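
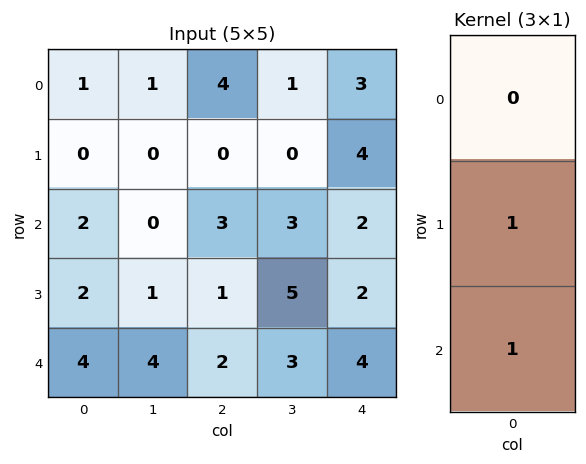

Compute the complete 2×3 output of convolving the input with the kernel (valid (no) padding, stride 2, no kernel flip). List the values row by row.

Output[0,0]: The receptive field on the input at this output position is [1 / 0 / 2]. Elementwise product with the kernel and sum: 0·1 + 2·1.

2 3 6
6 3 6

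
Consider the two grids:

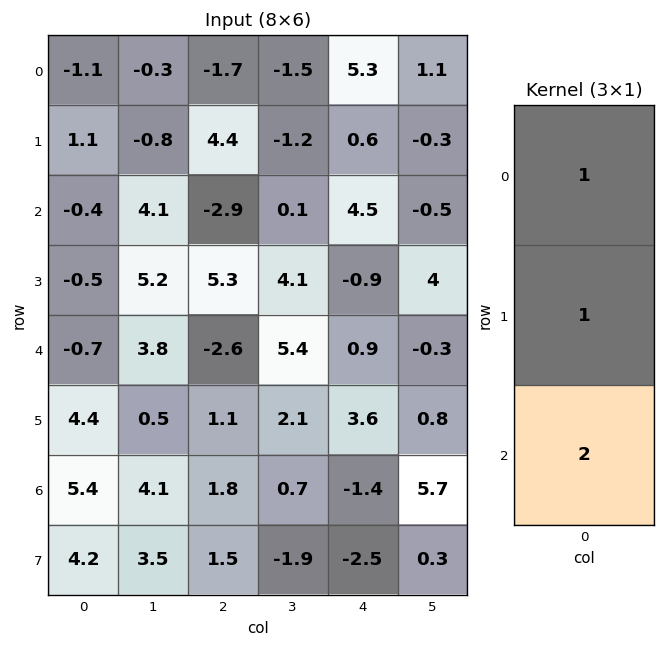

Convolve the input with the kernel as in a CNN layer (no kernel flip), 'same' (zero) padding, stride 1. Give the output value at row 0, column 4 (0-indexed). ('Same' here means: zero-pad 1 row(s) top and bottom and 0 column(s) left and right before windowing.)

6.5

The receptive field on the zero-padded input at this output position is [0 / 5.3 / 0.6]. Elementwise product with the kernel and sum: 0·1 + 5.3·1 + 0.6·2.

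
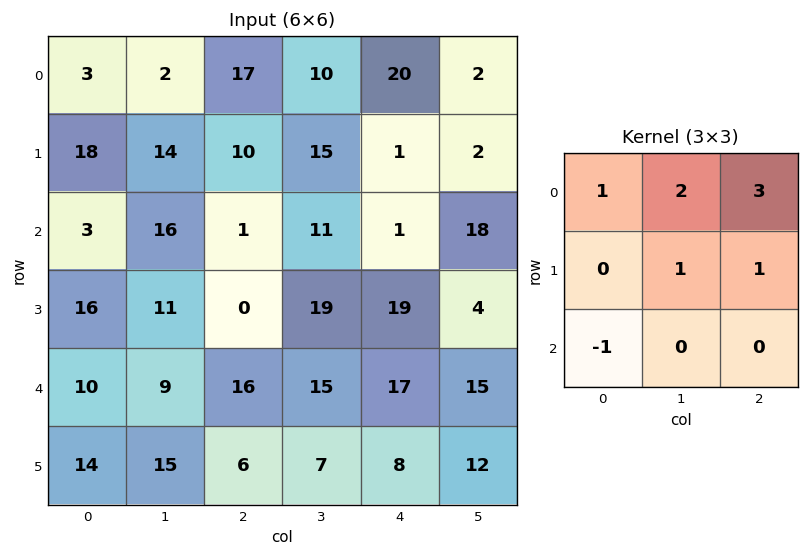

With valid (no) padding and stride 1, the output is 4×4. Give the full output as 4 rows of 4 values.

79 75 112 48
77 80 55 23
39 61 48 75
49 84 121 94

Output[0,0]: The receptive field on the input at this output position is [3 2 17 / 18 14 10 / 3 16 1]. Elementwise product with the kernel and sum: 3·1 + 2·2 + 17·3 + 14·1 + 10·1 + 3·-1.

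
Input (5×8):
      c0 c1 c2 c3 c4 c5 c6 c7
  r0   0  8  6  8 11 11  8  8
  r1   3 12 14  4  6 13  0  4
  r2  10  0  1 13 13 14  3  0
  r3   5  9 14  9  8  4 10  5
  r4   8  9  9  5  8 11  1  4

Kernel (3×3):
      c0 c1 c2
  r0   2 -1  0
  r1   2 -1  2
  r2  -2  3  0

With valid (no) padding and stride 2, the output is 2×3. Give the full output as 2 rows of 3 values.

Output[0,0]: The receptive field on the input at this output position is [0 8 6 / 3 12 14 / 10 0 1]. Elementwise product with the kernel and sum: 0·2 + 8·-1 + 3·2 + 12·-1 + 14·2 + 10·-2 + 0·3.

-6 77 26
60 21 61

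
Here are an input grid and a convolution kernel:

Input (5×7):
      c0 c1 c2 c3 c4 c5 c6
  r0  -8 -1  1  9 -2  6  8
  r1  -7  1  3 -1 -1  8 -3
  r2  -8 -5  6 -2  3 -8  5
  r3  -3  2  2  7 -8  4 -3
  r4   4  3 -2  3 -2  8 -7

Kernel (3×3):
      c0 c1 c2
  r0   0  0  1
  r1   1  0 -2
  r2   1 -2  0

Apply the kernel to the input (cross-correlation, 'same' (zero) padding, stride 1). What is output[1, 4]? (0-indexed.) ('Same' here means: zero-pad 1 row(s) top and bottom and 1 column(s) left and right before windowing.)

-19

The receptive field on the zero-padded input at this output position is [9 -2 6 / -1 -1 8 / -2 3 -8]. Elementwise product with the kernel and sum: 6·1 + -1·1 + 8·-2 + -2·1 + 3·-2.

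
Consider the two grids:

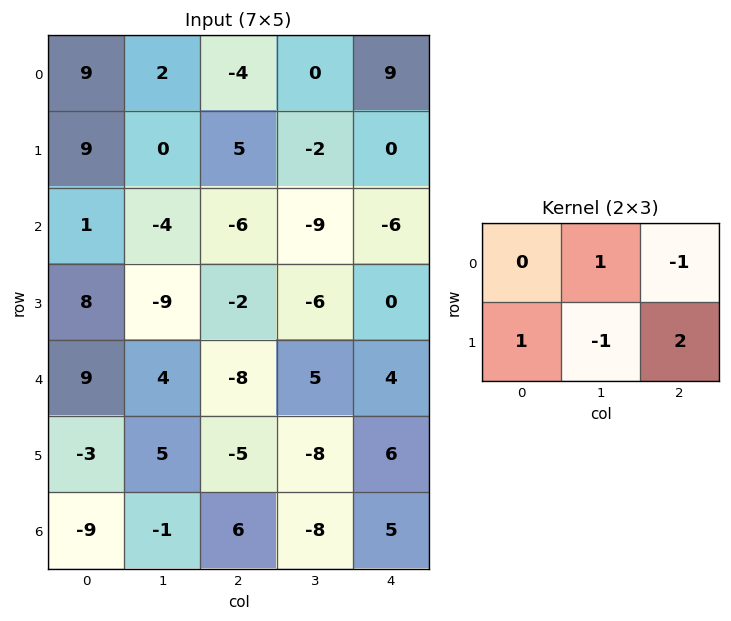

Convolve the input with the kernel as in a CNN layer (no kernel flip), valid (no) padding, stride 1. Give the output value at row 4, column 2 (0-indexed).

16

The receptive field on the input at this output position is [-8 5 4 / -5 -8 6]. Elementwise product with the kernel and sum: 5·1 + 4·-1 + -5·1 + -8·-1 + 6·2.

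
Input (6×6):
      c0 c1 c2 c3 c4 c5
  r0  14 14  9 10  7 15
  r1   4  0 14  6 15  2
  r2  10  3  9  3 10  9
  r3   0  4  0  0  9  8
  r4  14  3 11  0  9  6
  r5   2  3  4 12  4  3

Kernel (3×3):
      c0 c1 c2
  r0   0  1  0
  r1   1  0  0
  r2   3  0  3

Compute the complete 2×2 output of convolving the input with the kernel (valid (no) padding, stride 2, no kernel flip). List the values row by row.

Output[0,0]: The receptive field on the input at this output position is [14 14 9 / 4 0 14 / 10 3 9]. Elementwise product with the kernel and sum: 14·1 + 4·1 + 10·3 + 9·3.
Output[0,1]: The receptive field on the input at this output position is [9 10 7 / 14 6 15 / 9 3 10]. Elementwise product with the kernel and sum: 10·1 + 14·1 + 9·3 + 10·3.

75 81
78 63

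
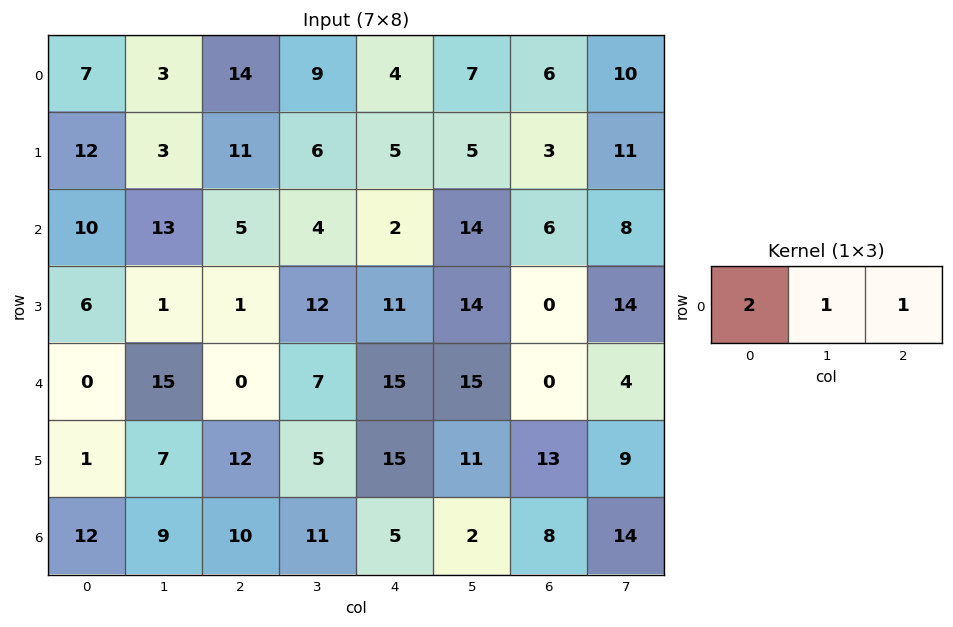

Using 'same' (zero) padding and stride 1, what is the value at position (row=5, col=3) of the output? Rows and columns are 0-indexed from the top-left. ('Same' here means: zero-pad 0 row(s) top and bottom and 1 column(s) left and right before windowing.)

The receptive field on the zero-padded input at this output position is [12 5 15]. Elementwise product with the kernel and sum: 12·2 + 5·1 + 15·1.

44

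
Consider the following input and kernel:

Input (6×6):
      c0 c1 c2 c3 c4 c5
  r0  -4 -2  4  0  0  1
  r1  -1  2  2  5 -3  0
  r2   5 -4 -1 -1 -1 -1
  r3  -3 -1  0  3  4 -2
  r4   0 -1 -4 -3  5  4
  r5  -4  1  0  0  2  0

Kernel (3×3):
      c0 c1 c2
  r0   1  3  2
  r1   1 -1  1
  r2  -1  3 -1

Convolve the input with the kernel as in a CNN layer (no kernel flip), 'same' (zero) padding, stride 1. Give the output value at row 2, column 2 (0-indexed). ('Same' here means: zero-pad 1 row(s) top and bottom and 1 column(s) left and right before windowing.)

12

The receptive field on the zero-padded input at this output position is [2 2 5 / -4 -1 -1 / -1 0 3]. Elementwise product with the kernel and sum: 2·1 + 2·3 + 5·2 + -4·1 + -1·-1 + -1·1 + -1·-1 + 0·3 + 3·-1.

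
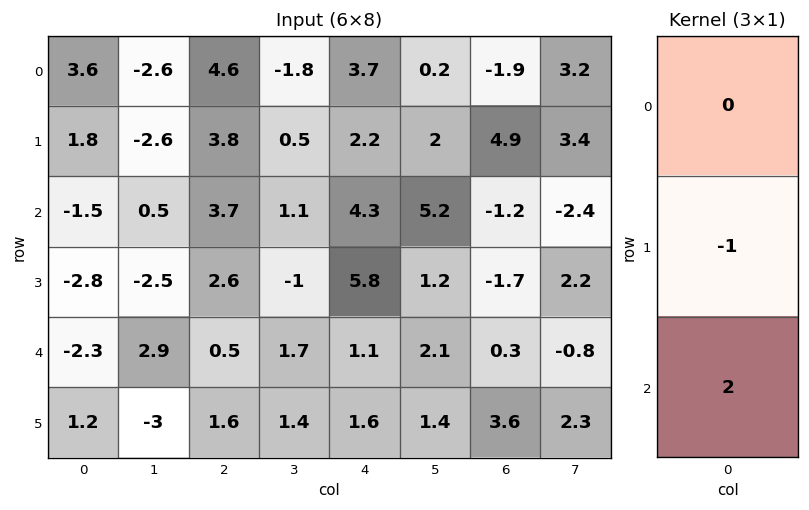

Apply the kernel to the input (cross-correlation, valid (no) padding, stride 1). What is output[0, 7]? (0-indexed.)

-8.2

The receptive field on the input at this output position is [3.2 / 3.4 / -2.4]. Elementwise product with the kernel and sum: 3.4·-1 + -2.4·2.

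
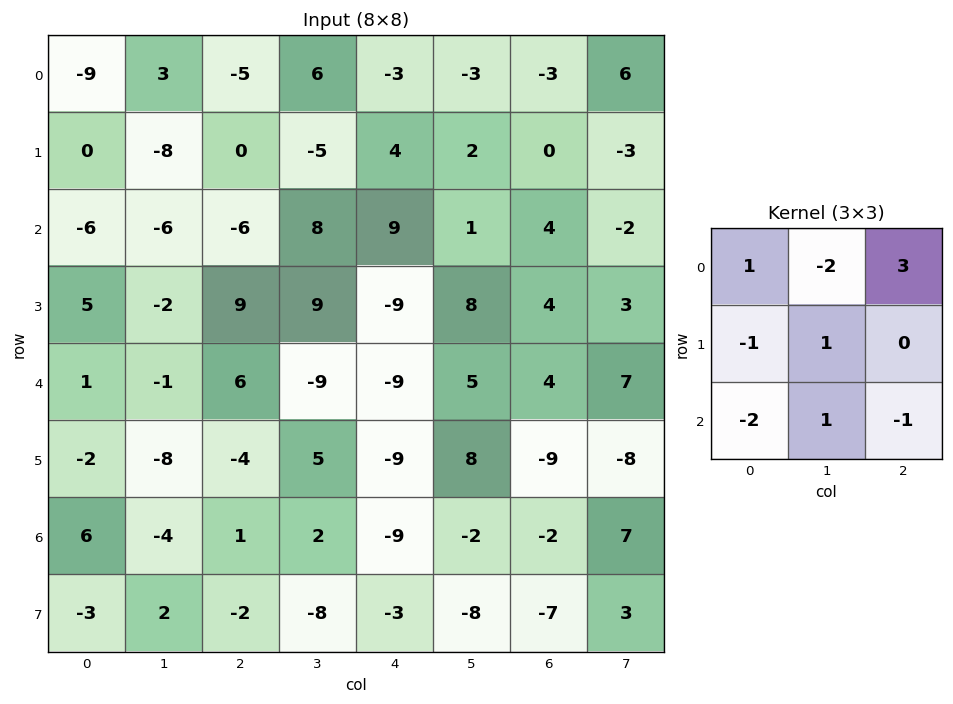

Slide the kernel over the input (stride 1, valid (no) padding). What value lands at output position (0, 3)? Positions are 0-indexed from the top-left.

The receptive field on the input at this output position is [6 -3 -3 / -5 4 2 / 8 9 1]. Elementwise product with the kernel and sum: 6·1 + -3·-2 + -3·3 + -5·-1 + 4·1 + 8·-2 + 9·1 + 1·-1.

4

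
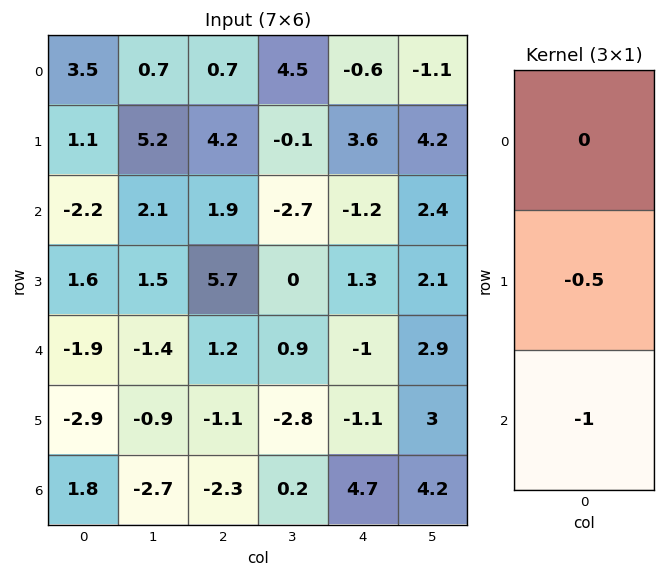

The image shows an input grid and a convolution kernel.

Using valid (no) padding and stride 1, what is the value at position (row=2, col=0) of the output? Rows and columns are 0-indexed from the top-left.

1.1

The receptive field on the input at this output position is [-2.2 / 1.6 / -1.9]. Elementwise product with the kernel and sum: 1.6·-0.5 + -1.9·-1.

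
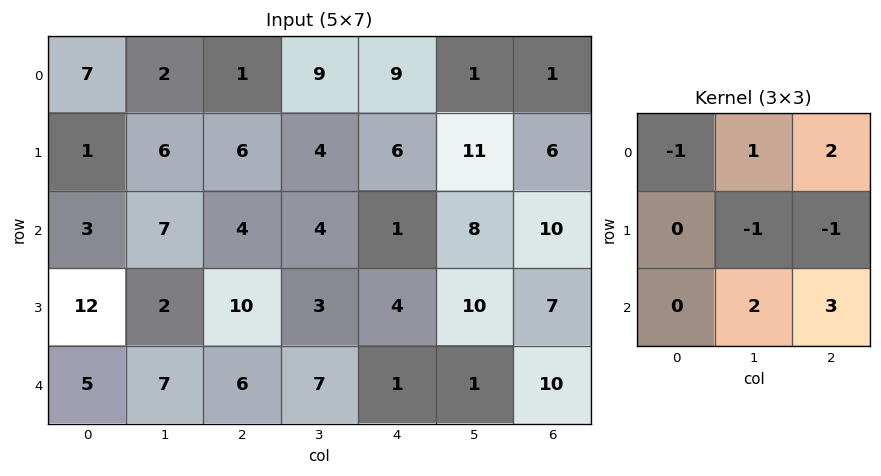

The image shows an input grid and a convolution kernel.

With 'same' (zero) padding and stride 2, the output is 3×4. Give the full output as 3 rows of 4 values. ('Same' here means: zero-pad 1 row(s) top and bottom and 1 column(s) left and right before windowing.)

11 14 35 11
33 29 53 -1
4 1 19 -13

Output[0,0]: The receptive field on the zero-padded input at this output position is [0 0 0 / 0 7 2 / 0 1 6]. Elementwise product with the kernel and sum: 0·-1 + 0·1 + 0·2 + 7·-1 + 2·-1 + 1·2 + 6·3.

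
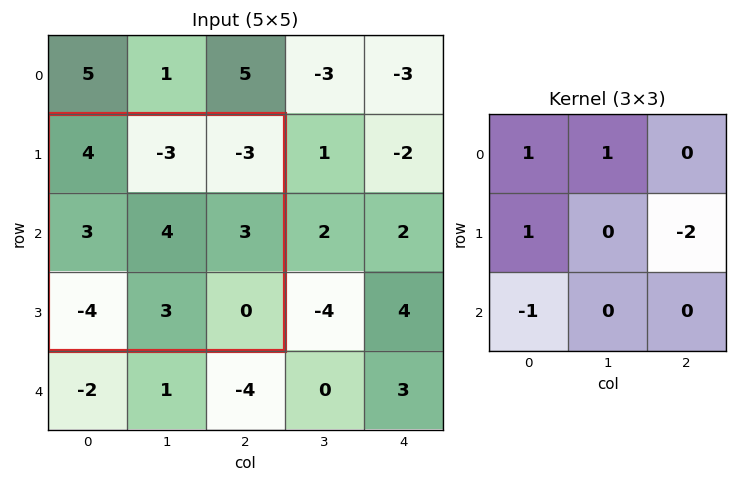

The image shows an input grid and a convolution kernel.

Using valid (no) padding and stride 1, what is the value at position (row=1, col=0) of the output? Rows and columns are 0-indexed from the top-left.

The receptive field on the input at this output position is [4 -3 -3 / 3 4 3 / -4 3 0]. Elementwise product with the kernel and sum: 4·1 + -3·1 + 3·1 + 3·-2 + -4·-1.

2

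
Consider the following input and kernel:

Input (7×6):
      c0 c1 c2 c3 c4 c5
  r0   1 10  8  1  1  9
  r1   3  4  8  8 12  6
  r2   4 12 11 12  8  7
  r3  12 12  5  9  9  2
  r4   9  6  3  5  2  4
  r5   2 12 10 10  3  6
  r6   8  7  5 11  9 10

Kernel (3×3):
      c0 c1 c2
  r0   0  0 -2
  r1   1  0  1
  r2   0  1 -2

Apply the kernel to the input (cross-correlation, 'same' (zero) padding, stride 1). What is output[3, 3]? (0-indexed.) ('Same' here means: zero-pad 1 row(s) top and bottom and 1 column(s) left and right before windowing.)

-1

The receptive field on the zero-padded input at this output position is [11 12 8 / 5 9 9 / 3 5 2]. Elementwise product with the kernel and sum: 8·-2 + 5·1 + 9·1 + 5·1 + 2·-2.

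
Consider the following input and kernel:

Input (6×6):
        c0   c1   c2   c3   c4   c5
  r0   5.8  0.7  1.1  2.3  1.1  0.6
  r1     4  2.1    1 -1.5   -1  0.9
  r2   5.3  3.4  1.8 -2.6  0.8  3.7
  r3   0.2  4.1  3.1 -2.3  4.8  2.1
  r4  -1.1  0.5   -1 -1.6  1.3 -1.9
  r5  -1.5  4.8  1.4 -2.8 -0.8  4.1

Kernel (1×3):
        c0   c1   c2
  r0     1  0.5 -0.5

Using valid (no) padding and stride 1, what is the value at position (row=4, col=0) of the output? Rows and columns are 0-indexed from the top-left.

-0.35

The receptive field on the input at this output position is [-1.1 0.5 -1]. Elementwise product with the kernel and sum: -1.1·1 + 0.5·0.5 + -1·-0.5.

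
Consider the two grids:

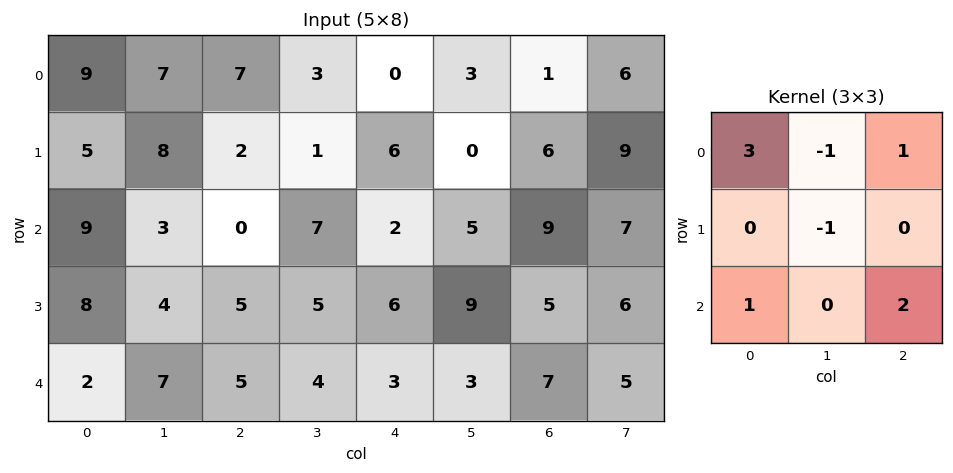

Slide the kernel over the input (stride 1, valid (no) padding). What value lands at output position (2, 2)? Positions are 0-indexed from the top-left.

1

The receptive field on the input at this output position is [0 7 2 / 5 5 6 / 5 4 3]. Elementwise product with the kernel and sum: 0·3 + 7·-1 + 2·1 + 5·-1 + 5·1 + 3·2.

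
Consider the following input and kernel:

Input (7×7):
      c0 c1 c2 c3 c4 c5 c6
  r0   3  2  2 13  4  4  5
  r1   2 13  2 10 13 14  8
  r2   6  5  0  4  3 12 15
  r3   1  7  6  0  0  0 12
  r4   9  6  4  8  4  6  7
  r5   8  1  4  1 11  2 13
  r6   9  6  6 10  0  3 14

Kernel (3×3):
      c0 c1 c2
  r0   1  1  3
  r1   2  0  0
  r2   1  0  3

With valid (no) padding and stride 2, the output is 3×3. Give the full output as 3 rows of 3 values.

Output[0,0]: The receptive field on the input at this output position is [3 2 2 / 2 13 2 / 6 5 0]. Elementwise product with the kernel and sum: 3·1 + 2·1 + 2·3 + 2·2 + 6·1 + 0·3.

21 40 97
34 41 85
70 38 95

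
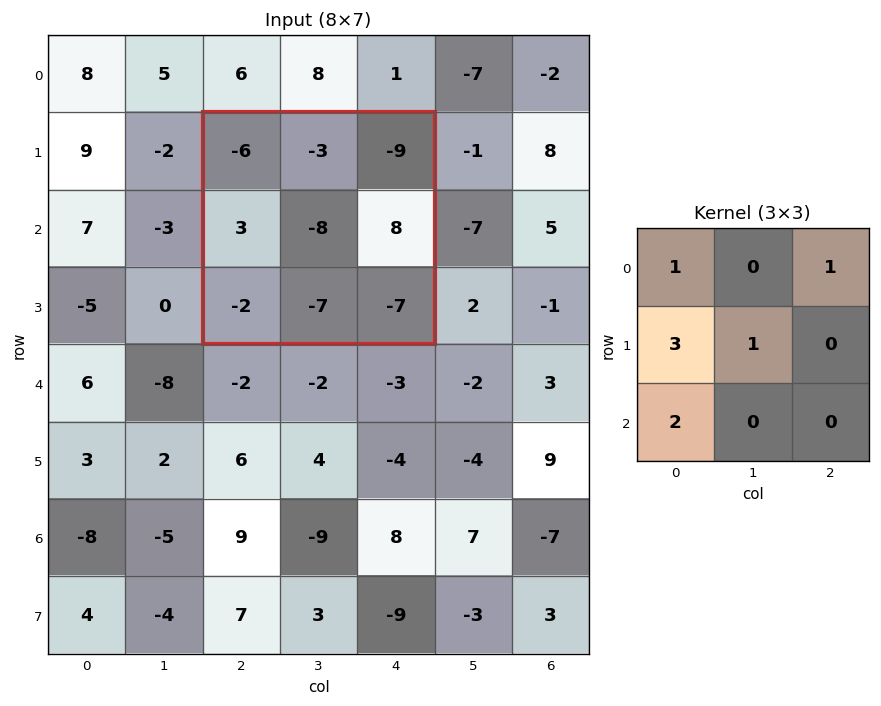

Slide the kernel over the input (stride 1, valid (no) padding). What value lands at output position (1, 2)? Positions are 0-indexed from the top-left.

The receptive field on the input at this output position is [-6 -3 -9 / 3 -8 8 / -2 -7 -7]. Elementwise product with the kernel and sum: -6·1 + -9·1 + 3·3 + -8·1 + -2·2.

-18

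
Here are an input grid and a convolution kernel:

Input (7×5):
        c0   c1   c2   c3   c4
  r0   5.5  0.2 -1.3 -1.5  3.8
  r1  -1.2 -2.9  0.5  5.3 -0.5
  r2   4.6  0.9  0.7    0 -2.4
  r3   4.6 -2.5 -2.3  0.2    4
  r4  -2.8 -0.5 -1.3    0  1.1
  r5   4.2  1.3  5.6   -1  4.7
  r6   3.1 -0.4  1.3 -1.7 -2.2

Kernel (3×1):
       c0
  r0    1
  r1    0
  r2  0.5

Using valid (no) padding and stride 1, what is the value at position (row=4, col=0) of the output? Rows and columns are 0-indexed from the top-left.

-1.25

The receptive field on the input at this output position is [-2.8 / 4.2 / 3.1]. Elementwise product with the kernel and sum: -2.8·1 + 3.1·0.5.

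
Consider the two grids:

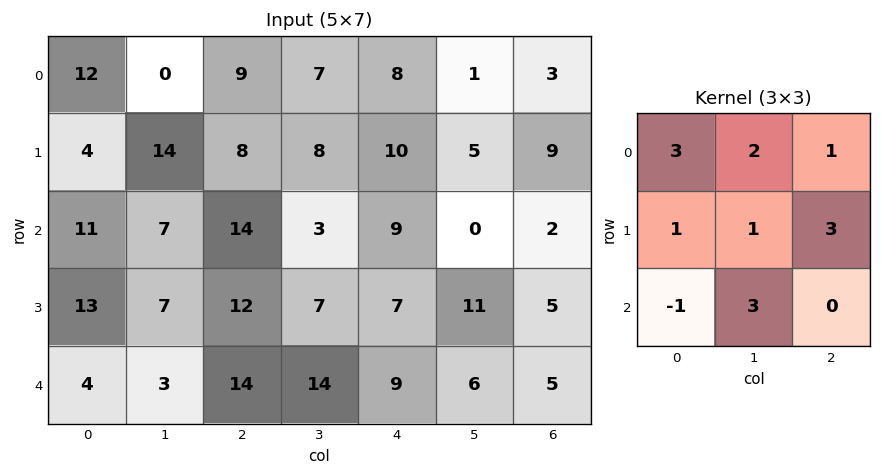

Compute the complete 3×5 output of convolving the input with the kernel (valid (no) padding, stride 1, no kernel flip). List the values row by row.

Output[0,0]: The receptive field on the input at this output position is [12 0 9 / 4 14 8 / 11 7 14]. Elementwise product with the kernel and sum: 12·3 + 0·2 + 9·1 + 4·1 + 14·1 + 8·3 + 11·-1 + 7·3.

97 106 90 95 62
116 125 103 75 90
122 131 125 87 71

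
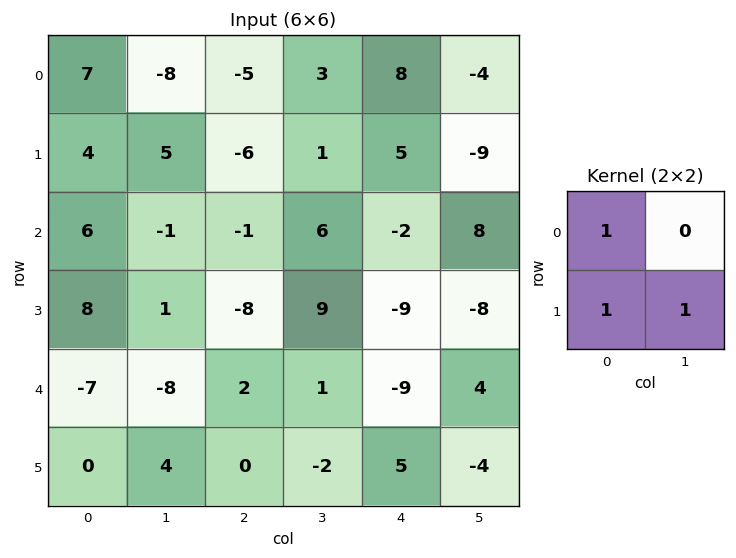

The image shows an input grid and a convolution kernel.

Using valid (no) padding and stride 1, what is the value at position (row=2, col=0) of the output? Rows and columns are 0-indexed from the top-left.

15

The receptive field on the input at this output position is [6 -1 / 8 1]. Elementwise product with the kernel and sum: 6·1 + 8·1 + 1·1.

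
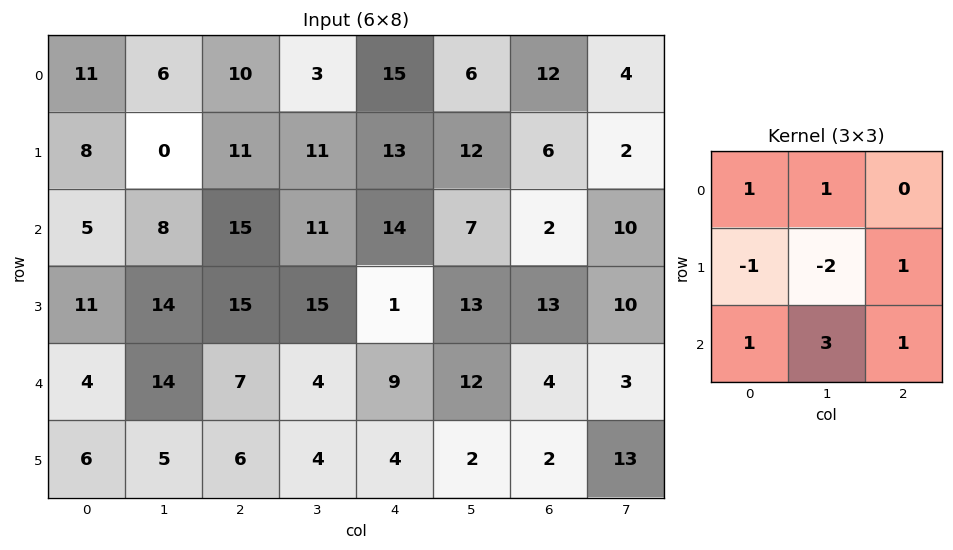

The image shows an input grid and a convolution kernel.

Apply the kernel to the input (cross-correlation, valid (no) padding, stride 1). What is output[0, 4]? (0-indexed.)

The receptive field on the input at this output position is [15 6 12 / 13 12 6 / 14 7 2]. Elementwise product with the kernel and sum: 15·1 + 6·1 + 13·-1 + 12·-2 + 6·1 + 14·1 + 7·3 + 2·1.

27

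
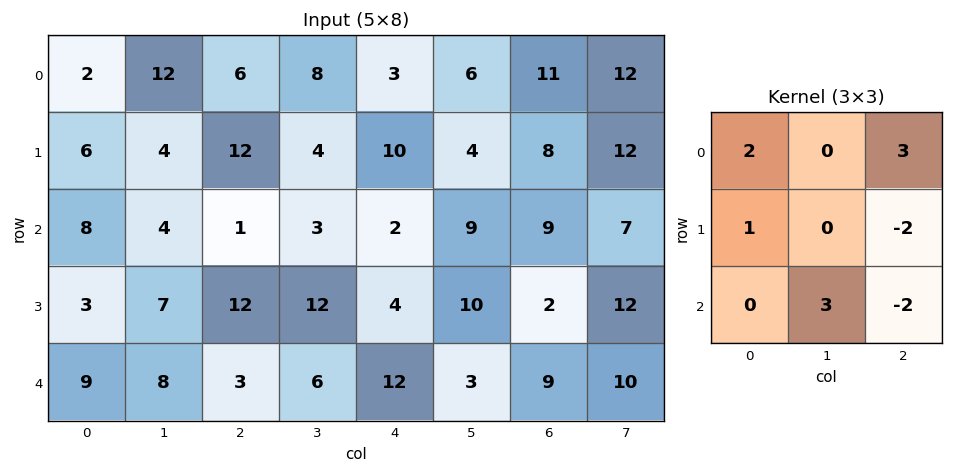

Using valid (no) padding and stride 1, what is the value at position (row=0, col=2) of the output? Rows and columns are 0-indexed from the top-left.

18

The receptive field on the input at this output position is [6 8 3 / 12 4 10 / 1 3 2]. Elementwise product with the kernel and sum: 6·2 + 3·3 + 12·1 + 10·-2 + 3·3 + 2·-2.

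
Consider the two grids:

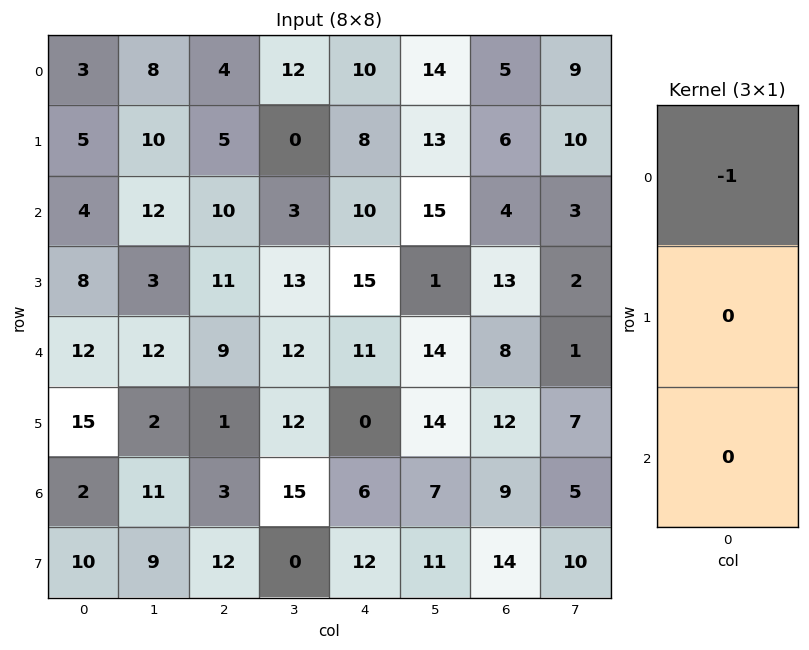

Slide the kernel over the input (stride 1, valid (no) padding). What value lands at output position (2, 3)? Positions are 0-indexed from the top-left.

The receptive field on the input at this output position is [3 / 13 / 12]. Elementwise product with the kernel and sum: 3·-1.

-3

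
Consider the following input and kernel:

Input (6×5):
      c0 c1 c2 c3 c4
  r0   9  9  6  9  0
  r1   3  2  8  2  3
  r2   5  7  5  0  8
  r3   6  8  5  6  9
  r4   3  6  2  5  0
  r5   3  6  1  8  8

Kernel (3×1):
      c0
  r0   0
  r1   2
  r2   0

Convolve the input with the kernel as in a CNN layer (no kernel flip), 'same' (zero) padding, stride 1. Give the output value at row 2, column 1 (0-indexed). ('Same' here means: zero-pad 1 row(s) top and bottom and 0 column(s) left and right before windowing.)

14

The receptive field on the zero-padded input at this output position is [2 / 7 / 8]. Elementwise product with the kernel and sum: 7·2.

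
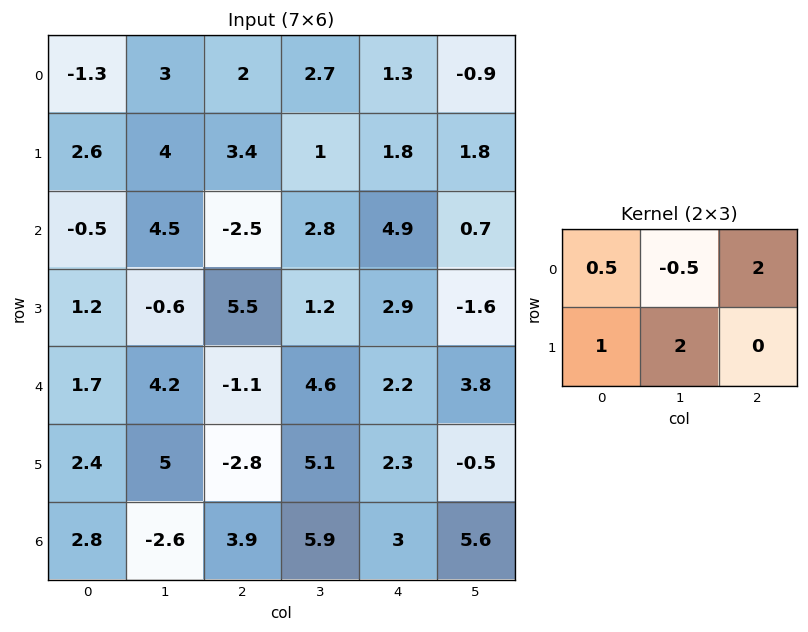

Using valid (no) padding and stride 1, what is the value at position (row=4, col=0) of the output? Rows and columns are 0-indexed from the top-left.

8.95

The receptive field on the input at this output position is [1.7 4.2 -1.1 / 2.4 5 -2.8]. Elementwise product with the kernel and sum: 1.7·0.5 + 4.2·-0.5 + -1.1·2 + 2.4·1 + 5·2.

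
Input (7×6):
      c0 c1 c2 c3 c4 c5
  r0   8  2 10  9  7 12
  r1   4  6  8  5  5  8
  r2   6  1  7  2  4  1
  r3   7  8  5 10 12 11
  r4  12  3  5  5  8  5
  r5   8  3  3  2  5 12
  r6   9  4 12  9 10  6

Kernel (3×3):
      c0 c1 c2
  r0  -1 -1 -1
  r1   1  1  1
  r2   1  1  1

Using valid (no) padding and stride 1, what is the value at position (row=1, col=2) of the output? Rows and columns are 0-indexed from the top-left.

22

The receptive field on the input at this output position is [8 5 5 / 7 2 4 / 5 10 12]. Elementwise product with the kernel and sum: 8·-1 + 5·-1 + 5·-1 + 7·1 + 2·1 + 4·1 + 5·1 + 10·1 + 12·1.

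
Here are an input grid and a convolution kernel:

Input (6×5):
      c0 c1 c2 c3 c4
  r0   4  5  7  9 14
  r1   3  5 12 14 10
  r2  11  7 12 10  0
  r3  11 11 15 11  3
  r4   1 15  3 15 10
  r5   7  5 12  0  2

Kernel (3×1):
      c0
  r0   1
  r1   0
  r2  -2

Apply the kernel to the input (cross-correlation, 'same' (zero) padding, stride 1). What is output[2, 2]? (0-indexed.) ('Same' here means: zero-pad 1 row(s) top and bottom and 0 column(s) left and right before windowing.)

The receptive field on the zero-padded input at this output position is [12 / 12 / 15]. Elementwise product with the kernel and sum: 12·1 + 15·-2.

-18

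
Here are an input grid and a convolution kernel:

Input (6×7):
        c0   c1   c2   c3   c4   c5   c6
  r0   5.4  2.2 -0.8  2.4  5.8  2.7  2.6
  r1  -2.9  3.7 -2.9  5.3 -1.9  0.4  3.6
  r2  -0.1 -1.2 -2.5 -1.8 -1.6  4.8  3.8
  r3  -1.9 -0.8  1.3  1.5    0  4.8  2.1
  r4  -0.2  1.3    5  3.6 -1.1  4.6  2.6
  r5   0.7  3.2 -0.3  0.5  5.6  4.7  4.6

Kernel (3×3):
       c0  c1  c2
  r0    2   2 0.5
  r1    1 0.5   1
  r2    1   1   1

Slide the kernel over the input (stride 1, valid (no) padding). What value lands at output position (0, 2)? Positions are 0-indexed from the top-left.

The receptive field on the input at this output position is [-0.8 2.4 5.8 / -2.9 5.3 -1.9 / -2.5 -1.8 -1.6]. Elementwise product with the kernel and sum: -0.8·2 + 2.4·2 + 5.8·0.5 + -2.9·1 + 5.3·0.5 + -1.9·1 + -2.5·1 + -1.8·1 + -1.6·1.

-1.95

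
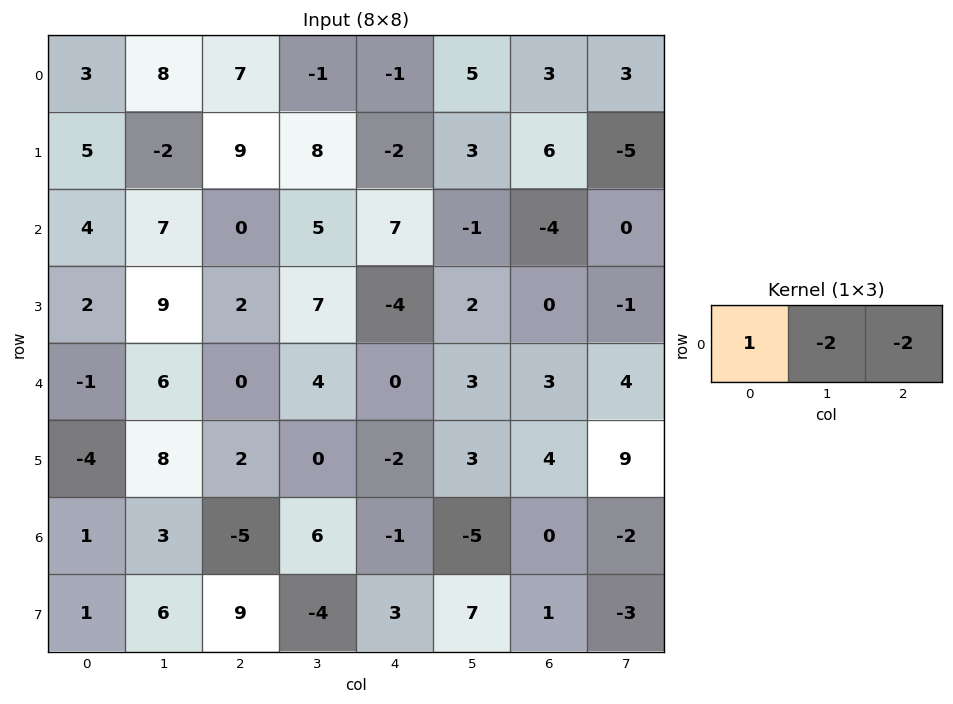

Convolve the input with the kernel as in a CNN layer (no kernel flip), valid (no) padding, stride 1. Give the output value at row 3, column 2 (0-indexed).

The receptive field on the input at this output position is [2 7 -4]. Elementwise product with the kernel and sum: 2·1 + 7·-2 + -4·-2.

-4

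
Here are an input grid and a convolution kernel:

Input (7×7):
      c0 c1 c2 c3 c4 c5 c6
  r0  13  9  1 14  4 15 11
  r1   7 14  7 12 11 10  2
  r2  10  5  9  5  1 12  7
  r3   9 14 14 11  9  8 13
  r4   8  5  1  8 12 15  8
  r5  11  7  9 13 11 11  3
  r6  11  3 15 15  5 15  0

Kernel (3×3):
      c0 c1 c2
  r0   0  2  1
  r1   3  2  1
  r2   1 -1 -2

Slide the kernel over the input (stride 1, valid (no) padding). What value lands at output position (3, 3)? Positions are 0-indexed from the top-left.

The receptive field on the input at this output position is [11 9 8 / 8 12 15 / 13 11 11]. Elementwise product with the kernel and sum: 9·2 + 8·1 + 8·3 + 12·2 + 15·1 + 13·1 + 11·-1 + 11·-2.

69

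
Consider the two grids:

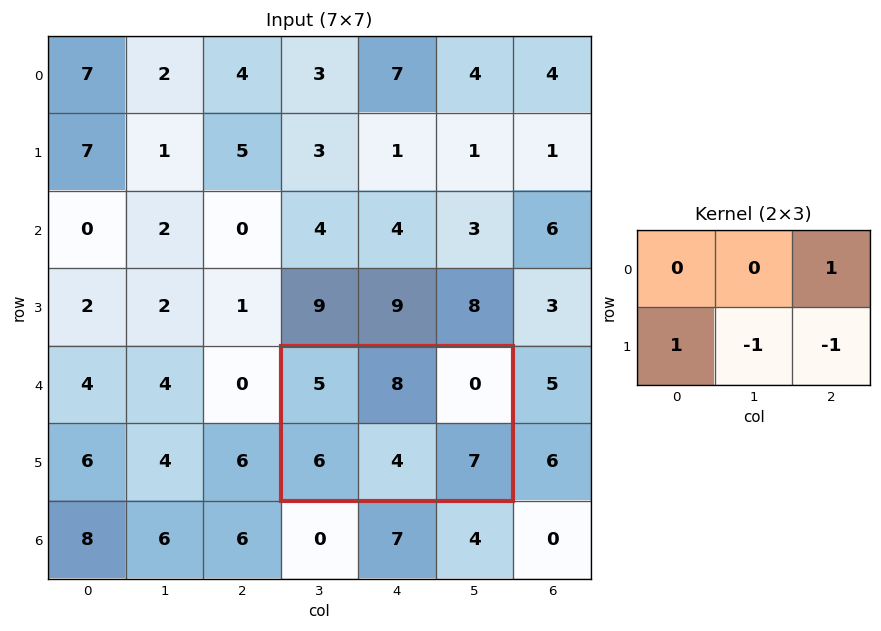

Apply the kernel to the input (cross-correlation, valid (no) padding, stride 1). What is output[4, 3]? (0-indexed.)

-5

The receptive field on the input at this output position is [5 8 0 / 6 4 7]. Elementwise product with the kernel and sum: 0·1 + 6·1 + 4·-1 + 7·-1.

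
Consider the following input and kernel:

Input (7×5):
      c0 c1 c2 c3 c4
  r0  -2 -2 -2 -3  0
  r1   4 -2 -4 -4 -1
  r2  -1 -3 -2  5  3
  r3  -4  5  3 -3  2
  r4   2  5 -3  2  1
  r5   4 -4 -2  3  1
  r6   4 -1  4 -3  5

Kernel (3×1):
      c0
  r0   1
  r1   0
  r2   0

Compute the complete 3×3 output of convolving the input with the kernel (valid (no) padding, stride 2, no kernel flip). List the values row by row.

-2 -2 0
-1 -2 3
2 -3 1

Output[0,0]: The receptive field on the input at this output position is [-2 / 4 / -1]. Elementwise product with the kernel and sum: -2·1.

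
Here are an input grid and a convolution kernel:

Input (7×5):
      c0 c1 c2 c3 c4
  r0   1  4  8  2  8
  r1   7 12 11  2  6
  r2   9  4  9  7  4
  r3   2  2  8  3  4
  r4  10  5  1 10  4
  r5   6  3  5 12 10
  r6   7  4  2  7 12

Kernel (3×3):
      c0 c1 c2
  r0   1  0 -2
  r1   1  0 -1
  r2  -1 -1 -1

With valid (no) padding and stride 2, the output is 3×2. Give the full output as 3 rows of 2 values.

-41 -23
-31 -10
-4 -33

Output[0,0]: The receptive field on the input at this output position is [1 4 8 / 7 12 11 / 9 4 9]. Elementwise product with the kernel and sum: 1·1 + 8·-2 + 7·1 + 11·-1 + 9·-1 + 4·-1 + 9·-1.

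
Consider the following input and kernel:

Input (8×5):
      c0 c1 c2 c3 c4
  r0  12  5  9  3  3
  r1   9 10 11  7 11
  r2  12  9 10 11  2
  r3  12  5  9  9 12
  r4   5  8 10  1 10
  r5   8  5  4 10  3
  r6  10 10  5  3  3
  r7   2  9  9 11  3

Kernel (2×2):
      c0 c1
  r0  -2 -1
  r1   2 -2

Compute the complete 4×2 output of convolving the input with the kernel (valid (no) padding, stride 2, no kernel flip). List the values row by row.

Output[0,0]: The receptive field on the input at this output position is [12 5 / 9 10]. Elementwise product with the kernel and sum: 12·-2 + 5·-1 + 9·2 + 10·-2.

-31 -13
-19 -31
-12 -33
-44 -17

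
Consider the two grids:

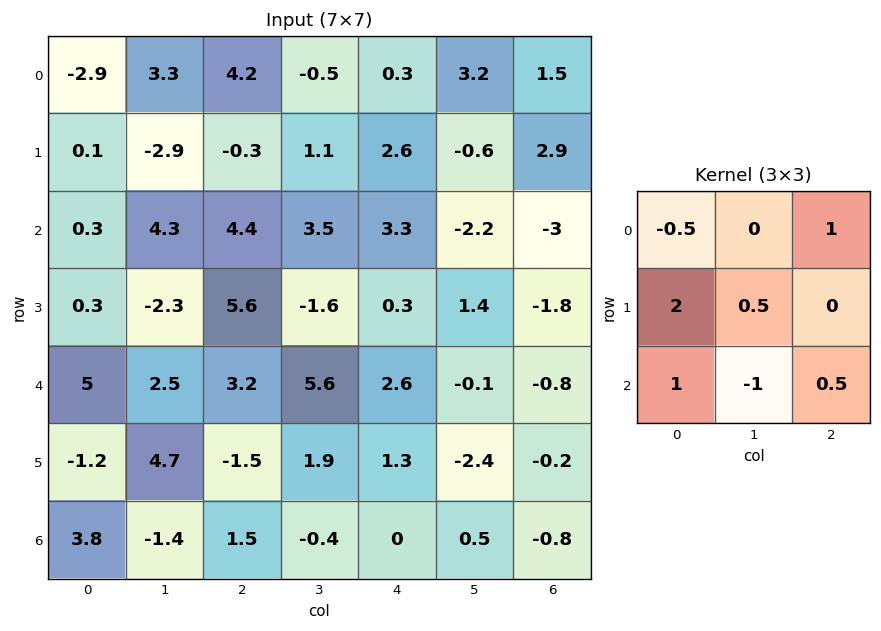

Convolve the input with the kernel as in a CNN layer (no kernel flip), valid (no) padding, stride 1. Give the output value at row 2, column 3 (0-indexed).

-4.05

The receptive field on the input at this output position is [3.5 3.3 -2.2 / -1.6 0.3 1.4 / 5.6 2.6 -0.1]. Elementwise product with the kernel and sum: 3.5·-0.5 + -2.2·1 + -1.6·2 + 0.3·0.5 + 5.6·1 + 2.6·-1 + -0.1·0.5.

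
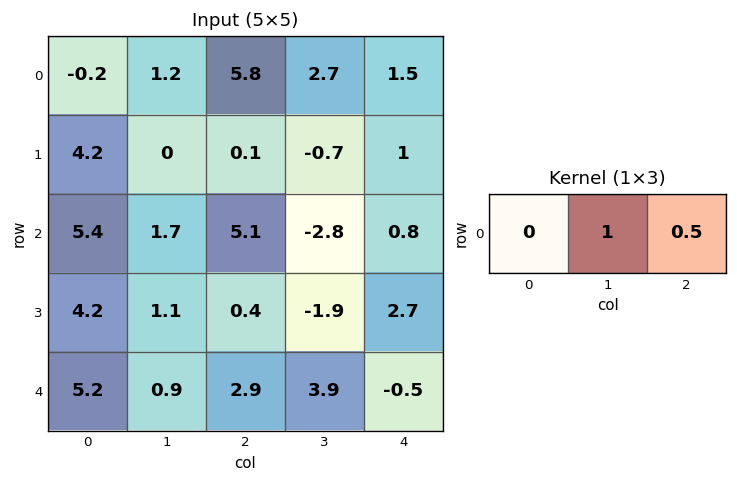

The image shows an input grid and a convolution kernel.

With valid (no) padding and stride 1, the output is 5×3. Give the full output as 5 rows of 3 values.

4.1 7.15 3.45
0.05 -0.25 -0.2
4.25 3.7 -2.4
1.3 -0.55 -0.55
2.35 4.85 3.65

Output[0,0]: The receptive field on the input at this output position is [-0.2 1.2 5.8]. Elementwise product with the kernel and sum: 1.2·1 + 5.8·0.5.
Output[0,1]: The receptive field on the input at this output position is [1.2 5.8 2.7]. Elementwise product with the kernel and sum: 5.8·1 + 2.7·0.5.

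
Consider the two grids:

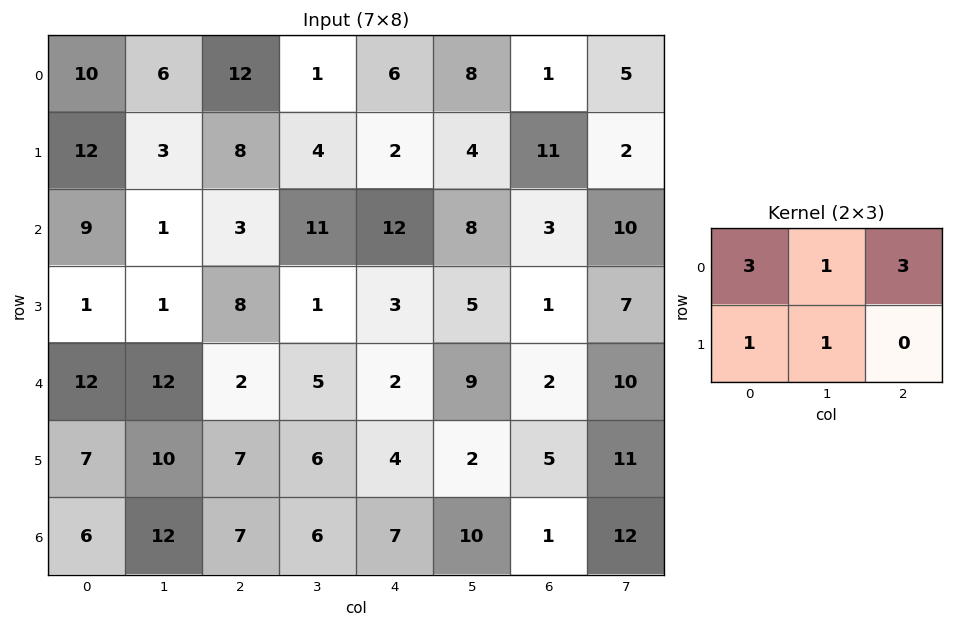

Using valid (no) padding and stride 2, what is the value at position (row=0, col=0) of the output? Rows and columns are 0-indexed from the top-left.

The receptive field on the input at this output position is [10 6 12 / 12 3 8]. Elementwise product with the kernel and sum: 10·3 + 6·1 + 12·3 + 12·1 + 3·1.

87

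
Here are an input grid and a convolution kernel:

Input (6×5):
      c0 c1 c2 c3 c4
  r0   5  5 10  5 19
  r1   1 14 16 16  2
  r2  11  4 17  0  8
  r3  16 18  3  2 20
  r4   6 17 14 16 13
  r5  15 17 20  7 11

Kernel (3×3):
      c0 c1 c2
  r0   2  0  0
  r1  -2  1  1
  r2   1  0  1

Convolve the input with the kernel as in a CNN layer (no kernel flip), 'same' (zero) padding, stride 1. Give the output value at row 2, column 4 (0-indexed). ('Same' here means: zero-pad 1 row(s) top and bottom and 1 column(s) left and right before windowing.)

42

The receptive field on the zero-padded input at this output position is [16 2 0 / 0 8 0 / 2 20 0]. Elementwise product with the kernel and sum: 16·2 + 0·-2 + 8·1 + 0·1 + 2·1 + 0·1.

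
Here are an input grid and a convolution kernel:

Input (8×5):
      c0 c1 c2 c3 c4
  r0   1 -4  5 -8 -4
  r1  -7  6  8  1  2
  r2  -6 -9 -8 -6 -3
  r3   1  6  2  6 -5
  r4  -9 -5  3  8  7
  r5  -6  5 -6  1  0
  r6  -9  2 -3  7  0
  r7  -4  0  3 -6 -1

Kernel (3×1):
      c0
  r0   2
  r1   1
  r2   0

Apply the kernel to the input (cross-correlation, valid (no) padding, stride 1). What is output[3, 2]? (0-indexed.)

The receptive field on the input at this output position is [2 / 3 / -6]. Elementwise product with the kernel and sum: 2·2 + 3·1.

7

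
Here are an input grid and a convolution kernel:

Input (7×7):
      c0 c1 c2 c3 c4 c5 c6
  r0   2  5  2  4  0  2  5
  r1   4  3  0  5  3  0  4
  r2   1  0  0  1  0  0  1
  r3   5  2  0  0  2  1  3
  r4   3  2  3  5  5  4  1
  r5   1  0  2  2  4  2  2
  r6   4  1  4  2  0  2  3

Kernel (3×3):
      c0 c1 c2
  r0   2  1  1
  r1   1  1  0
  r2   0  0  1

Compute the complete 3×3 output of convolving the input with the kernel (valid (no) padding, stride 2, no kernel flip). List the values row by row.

Output[0,0]: The receptive field on the input at this output position is [2 5 2 / 4 3 0 / 1 0 0]. Elementwise product with the kernel and sum: 2·2 + 5·1 + 2·1 + 4·1 + 3·1 + 0·1.

18 13 11
12 6 5
16 20 24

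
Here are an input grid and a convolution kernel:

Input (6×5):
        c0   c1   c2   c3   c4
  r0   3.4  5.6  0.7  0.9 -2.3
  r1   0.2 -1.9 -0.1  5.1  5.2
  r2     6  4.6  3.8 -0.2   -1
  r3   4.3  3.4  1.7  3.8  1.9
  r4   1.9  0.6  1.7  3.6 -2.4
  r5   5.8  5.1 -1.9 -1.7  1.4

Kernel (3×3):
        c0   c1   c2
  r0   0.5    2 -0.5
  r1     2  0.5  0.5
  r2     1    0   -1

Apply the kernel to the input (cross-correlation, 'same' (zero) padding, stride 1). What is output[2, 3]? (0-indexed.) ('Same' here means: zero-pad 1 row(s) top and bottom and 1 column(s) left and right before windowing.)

The receptive field on the zero-padded input at this output position is [-0.1 5.1 5.2 / 3.8 -0.2 -1 / 1.7 3.8 1.9]. Elementwise product with the kernel and sum: -0.1·0.5 + 5.1·2 + 5.2·-0.5 + 3.8·2 + -0.2·0.5 + -1·0.5 + 1.7·1 + 1.9·-1.

14.35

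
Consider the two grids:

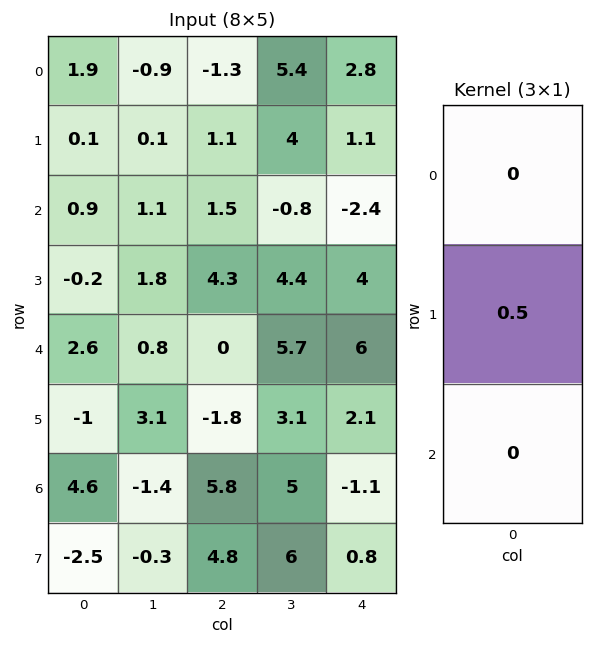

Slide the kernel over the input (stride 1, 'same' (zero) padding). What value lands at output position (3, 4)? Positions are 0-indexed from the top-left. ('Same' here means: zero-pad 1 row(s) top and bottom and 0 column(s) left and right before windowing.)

2

The receptive field on the zero-padded input at this output position is [-2.4 / 4 / 6]. Elementwise product with the kernel and sum: 4·0.5.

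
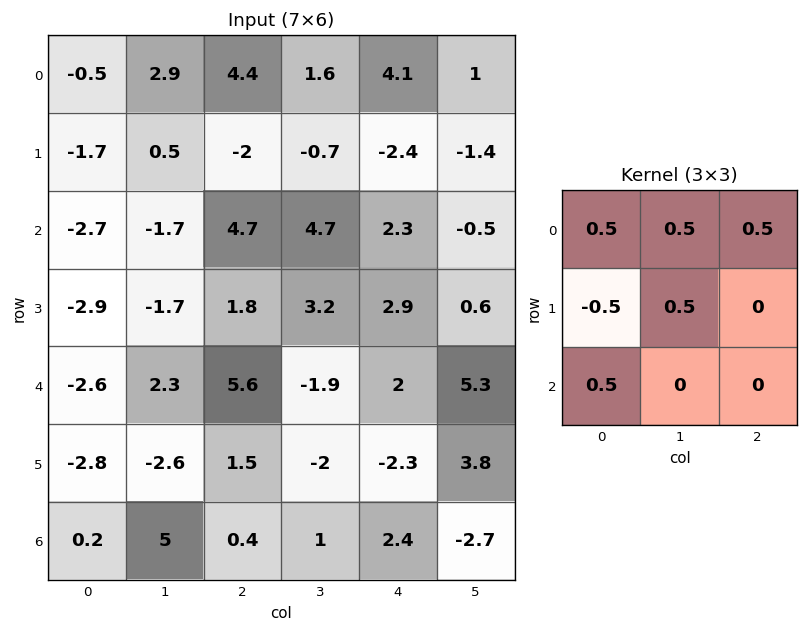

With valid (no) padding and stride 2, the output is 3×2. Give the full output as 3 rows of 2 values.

Output[0,0]: The receptive field on the input at this output position is [-0.5 2.9 4.4 / -1.7 0.5 -2 / -2.7 -1.7 4.7]. Elementwise product with the kernel and sum: -0.5·0.5 + 2.9·0.5 + 4.4·0.5 + -1.7·-0.5 + 0.5·0.5 + -2.7·0.5.
Output[0,1]: The receptive field on the input at this output position is [4.4 1.6 4.1 / -2 -0.7 -2.4 / 4.7 4.7 2.3]. Elementwise product with the kernel and sum: 4.4·0.5 + 1.6·0.5 + 4.1·0.5 + -2·-0.5 + -0.7·0.5 + 4.7·0.5.

3.15 8.05
-0.55 9.35
2.85 1.3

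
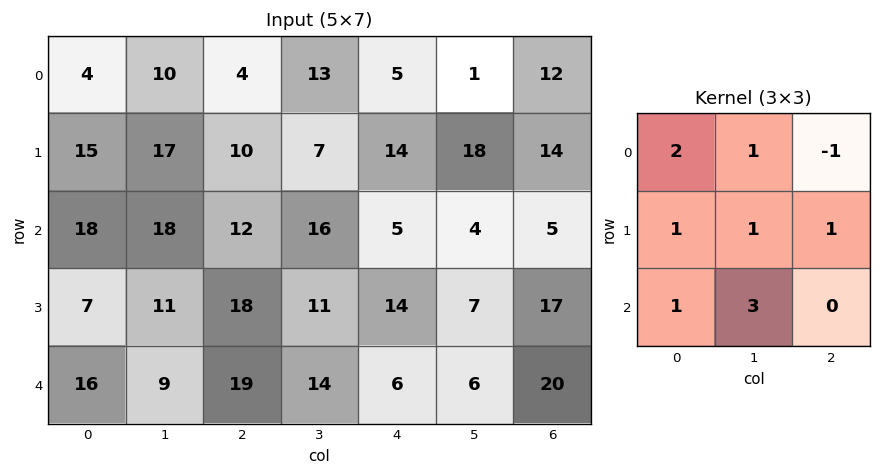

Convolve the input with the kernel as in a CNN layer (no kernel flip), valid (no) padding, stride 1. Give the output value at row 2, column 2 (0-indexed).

139

The receptive field on the input at this output position is [12 16 5 / 18 11 14 / 19 14 6]. Elementwise product with the kernel and sum: 12·2 + 16·1 + 5·-1 + 18·1 + 11·1 + 14·1 + 19·1 + 14·3.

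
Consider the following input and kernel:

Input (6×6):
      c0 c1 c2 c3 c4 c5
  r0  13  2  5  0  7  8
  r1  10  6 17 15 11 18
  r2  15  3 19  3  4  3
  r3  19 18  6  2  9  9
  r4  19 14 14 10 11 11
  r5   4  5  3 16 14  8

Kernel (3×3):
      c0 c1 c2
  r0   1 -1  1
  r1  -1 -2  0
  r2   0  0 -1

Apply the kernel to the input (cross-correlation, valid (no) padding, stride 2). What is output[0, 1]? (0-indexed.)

-39

The receptive field on the input at this output position is [5 0 7 / 17 15 11 / 19 3 4]. Elementwise product with the kernel and sum: 5·1 + 0·-1 + 7·1 + 17·-1 + 15·-2 + 4·-1.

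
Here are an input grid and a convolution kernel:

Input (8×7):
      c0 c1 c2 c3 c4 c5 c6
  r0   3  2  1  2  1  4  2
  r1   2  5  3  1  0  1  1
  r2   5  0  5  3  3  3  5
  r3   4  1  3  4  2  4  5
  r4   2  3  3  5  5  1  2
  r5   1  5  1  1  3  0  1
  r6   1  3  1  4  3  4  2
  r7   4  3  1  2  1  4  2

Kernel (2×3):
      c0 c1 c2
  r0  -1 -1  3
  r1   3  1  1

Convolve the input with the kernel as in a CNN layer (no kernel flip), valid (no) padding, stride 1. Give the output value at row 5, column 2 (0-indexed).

17

The receptive field on the input at this output position is [1 1 3 / 1 4 3]. Elementwise product with the kernel and sum: 1·-1 + 1·-1 + 3·3 + 1·3 + 4·1 + 3·1.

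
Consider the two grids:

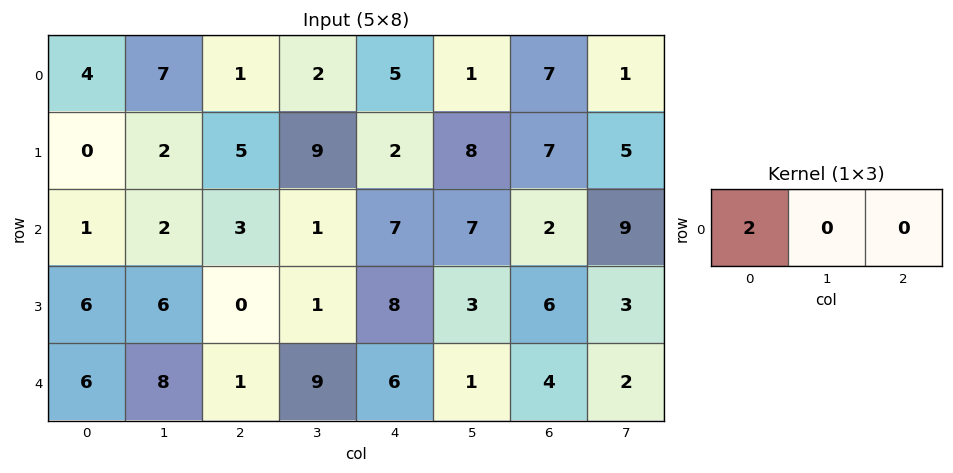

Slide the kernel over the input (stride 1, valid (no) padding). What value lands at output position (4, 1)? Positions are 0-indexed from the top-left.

The receptive field on the input at this output position is [8 1 9]. Elementwise product with the kernel and sum: 8·2.

16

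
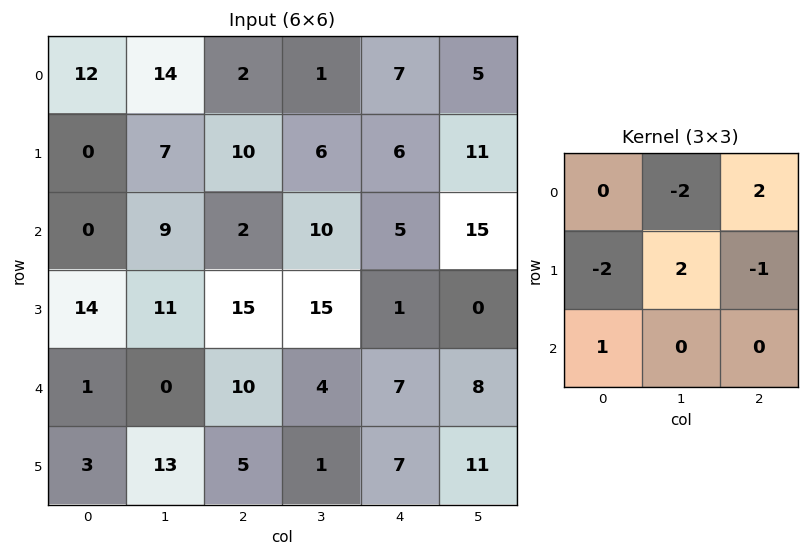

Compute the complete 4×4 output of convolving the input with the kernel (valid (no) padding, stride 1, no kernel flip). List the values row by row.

-20 7 0 -5
36 -21 26 0
-34 9 -1 -4
-1 29 -42 -3

Output[0,0]: The receptive field on the input at this output position is [12 14 2 / 0 7 10 / 0 9 2]. Elementwise product with the kernel and sum: 14·-2 + 2·2 + 0·-2 + 7·2 + 10·-1 + 0·1.
Output[0,1]: The receptive field on the input at this output position is [14 2 1 / 7 10 6 / 9 2 10]. Elementwise product with the kernel and sum: 2·-2 + 1·2 + 7·-2 + 10·2 + 6·-1 + 9·1.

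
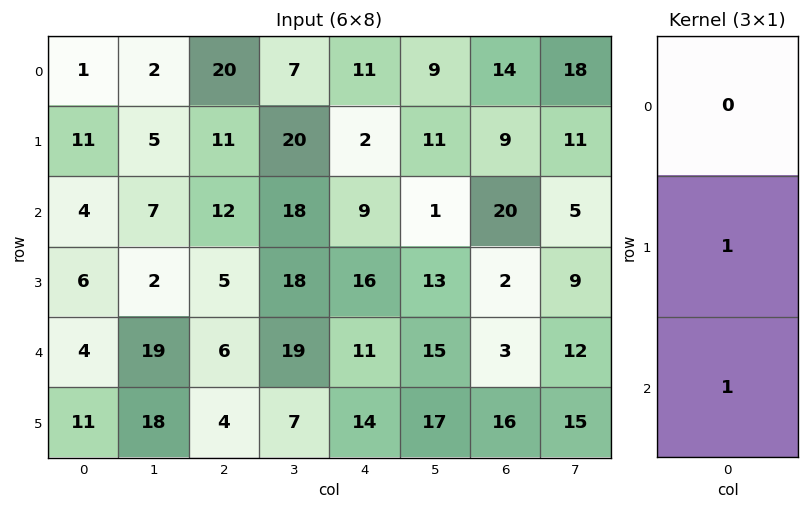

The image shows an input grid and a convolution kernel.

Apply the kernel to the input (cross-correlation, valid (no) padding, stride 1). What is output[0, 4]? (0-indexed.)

The receptive field on the input at this output position is [11 / 2 / 9]. Elementwise product with the kernel and sum: 2·1 + 9·1.

11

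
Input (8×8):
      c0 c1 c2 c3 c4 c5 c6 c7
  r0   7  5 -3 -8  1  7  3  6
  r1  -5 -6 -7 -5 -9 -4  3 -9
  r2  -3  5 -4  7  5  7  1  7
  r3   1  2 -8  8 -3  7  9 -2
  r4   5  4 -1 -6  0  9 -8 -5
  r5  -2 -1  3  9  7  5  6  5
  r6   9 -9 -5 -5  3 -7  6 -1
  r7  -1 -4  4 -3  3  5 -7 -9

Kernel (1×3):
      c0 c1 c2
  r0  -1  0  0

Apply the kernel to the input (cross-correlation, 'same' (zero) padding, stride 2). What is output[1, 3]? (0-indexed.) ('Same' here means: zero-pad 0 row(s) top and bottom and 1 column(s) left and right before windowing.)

-7

The receptive field on the zero-padded input at this output position is [7 1 7]. Elementwise product with the kernel and sum: 7·-1.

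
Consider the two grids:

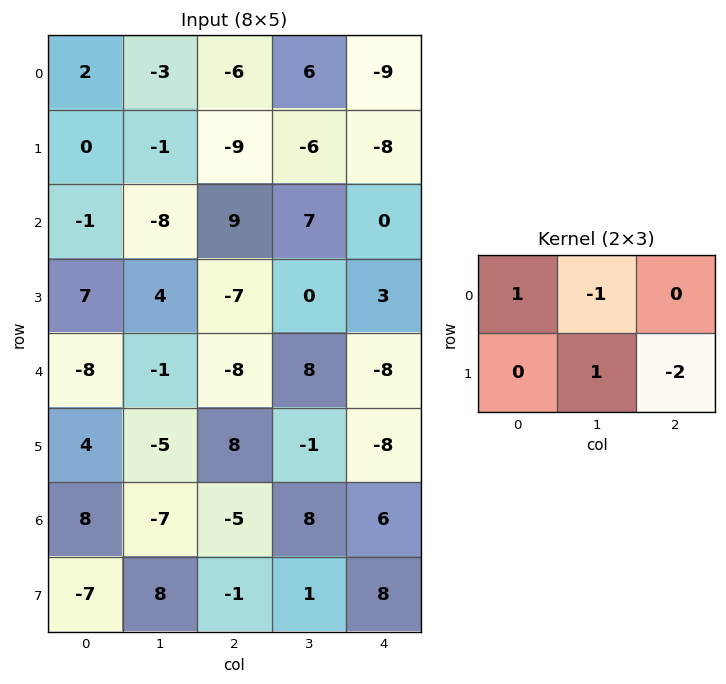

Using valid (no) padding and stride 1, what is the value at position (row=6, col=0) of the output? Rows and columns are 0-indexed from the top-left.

25

The receptive field on the input at this output position is [8 -7 -5 / -7 8 -1]. Elementwise product with the kernel and sum: 8·1 + -7·-1 + 8·1 + -1·-2.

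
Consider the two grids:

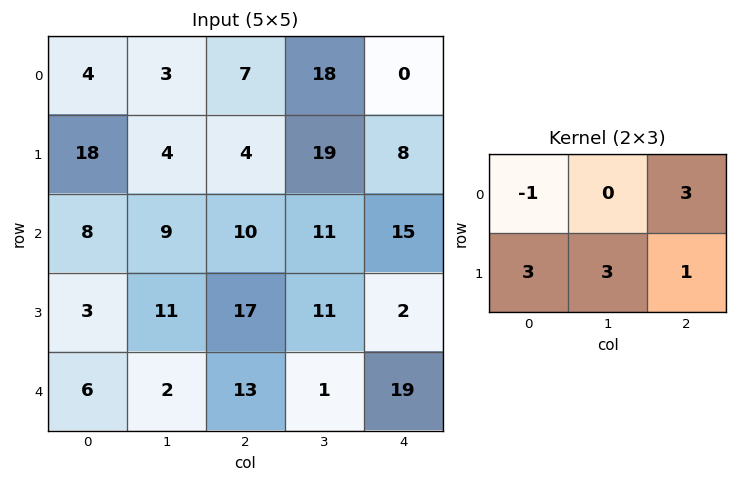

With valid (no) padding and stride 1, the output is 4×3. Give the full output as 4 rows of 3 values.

87 94 70
55 121 98
81 119 121
85 68 50

Output[0,0]: The receptive field on the input at this output position is [4 3 7 / 18 4 4]. Elementwise product with the kernel and sum: 4·-1 + 7·3 + 18·3 + 4·3 + 4·1.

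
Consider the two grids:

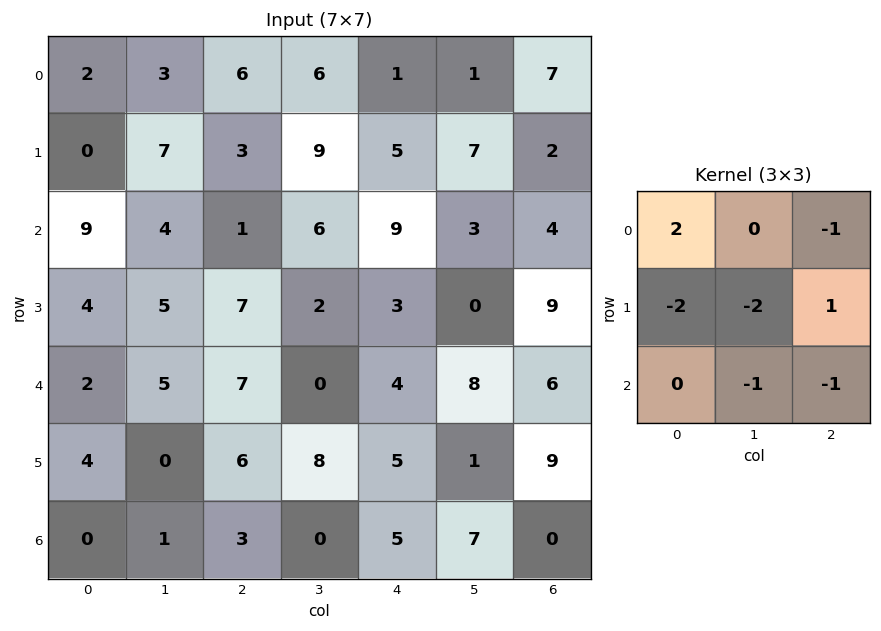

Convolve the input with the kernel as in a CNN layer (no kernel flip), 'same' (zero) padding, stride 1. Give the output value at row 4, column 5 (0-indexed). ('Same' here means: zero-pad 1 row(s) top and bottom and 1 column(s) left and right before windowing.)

-31

The receptive field on the zero-padded input at this output position is [3 0 9 / 4 8 6 / 5 1 9]. Elementwise product with the kernel and sum: 3·2 + 9·-1 + 4·-2 + 8·-2 + 6·1 + 1·-1 + 9·-1.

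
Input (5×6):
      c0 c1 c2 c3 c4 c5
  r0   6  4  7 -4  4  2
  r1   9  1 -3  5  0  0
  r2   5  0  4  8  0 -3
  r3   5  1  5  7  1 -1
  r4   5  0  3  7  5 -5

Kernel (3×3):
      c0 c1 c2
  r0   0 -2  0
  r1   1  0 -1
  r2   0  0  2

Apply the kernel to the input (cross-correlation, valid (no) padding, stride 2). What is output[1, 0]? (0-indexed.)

The receptive field on the input at this output position is [5 0 4 / 5 1 5 / 5 0 3]. Elementwise product with the kernel and sum: 0·-2 + 5·1 + 5·-1 + 3·2.

6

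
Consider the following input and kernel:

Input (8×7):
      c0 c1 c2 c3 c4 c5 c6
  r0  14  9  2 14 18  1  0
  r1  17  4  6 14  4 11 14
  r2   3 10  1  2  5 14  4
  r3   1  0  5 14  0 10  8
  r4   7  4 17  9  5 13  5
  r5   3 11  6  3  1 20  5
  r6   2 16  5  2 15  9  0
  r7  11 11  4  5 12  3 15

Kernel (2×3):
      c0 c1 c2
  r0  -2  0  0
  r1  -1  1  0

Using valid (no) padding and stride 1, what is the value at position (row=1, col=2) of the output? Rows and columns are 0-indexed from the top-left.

-11

The receptive field on the input at this output position is [6 14 4 / 1 2 5]. Elementwise product with the kernel and sum: 6·-2 + 1·-1 + 2·1.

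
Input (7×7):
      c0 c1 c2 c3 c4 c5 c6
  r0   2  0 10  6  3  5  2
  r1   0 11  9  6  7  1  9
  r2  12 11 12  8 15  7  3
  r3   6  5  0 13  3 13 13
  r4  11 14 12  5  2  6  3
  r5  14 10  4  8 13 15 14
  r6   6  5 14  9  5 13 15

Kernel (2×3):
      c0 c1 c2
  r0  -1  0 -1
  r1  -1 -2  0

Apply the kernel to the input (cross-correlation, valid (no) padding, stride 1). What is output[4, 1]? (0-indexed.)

-37

The receptive field on the input at this output position is [14 12 5 / 10 4 8]. Elementwise product with the kernel and sum: 14·-1 + 5·-1 + 10·-1 + 4·-2.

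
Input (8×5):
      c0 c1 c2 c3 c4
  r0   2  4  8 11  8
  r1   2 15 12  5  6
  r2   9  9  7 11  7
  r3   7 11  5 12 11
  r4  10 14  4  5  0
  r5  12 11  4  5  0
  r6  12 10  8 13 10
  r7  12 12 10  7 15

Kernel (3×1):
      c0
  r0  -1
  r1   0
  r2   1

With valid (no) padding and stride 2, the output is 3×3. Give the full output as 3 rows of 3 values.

Output[0,0]: The receptive field on the input at this output position is [2 / 2 / 9]. Elementwise product with the kernel and sum: 2·-1 + 9·1.

7 -1 -1
1 -3 -7
2 4 10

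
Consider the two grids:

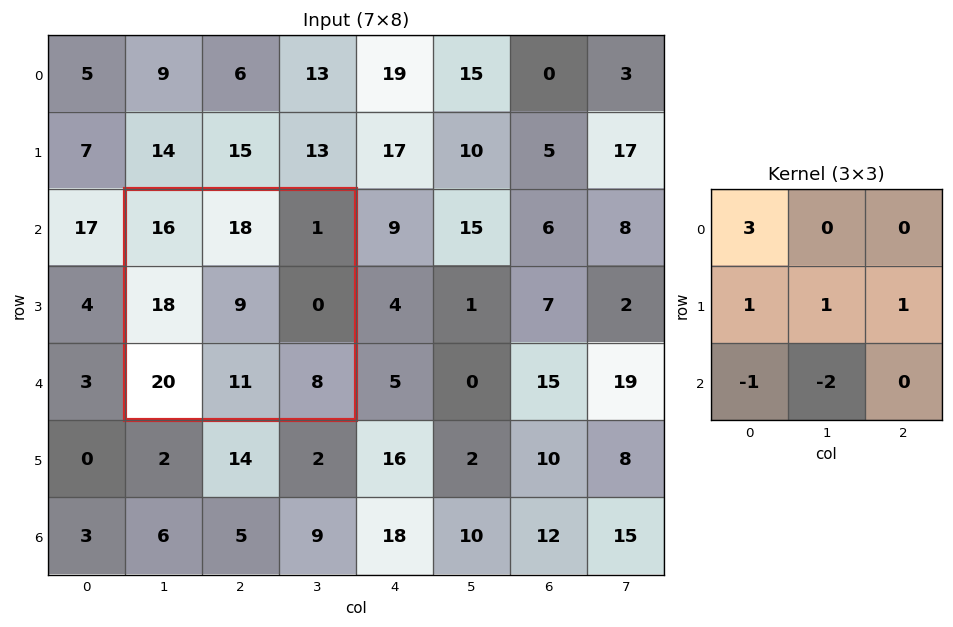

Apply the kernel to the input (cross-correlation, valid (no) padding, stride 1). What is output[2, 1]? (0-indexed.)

The receptive field on the input at this output position is [16 18 1 / 18 9 0 / 20 11 8]. Elementwise product with the kernel and sum: 16·3 + 18·1 + 9·1 + 0·1 + 20·-1 + 11·-2.

33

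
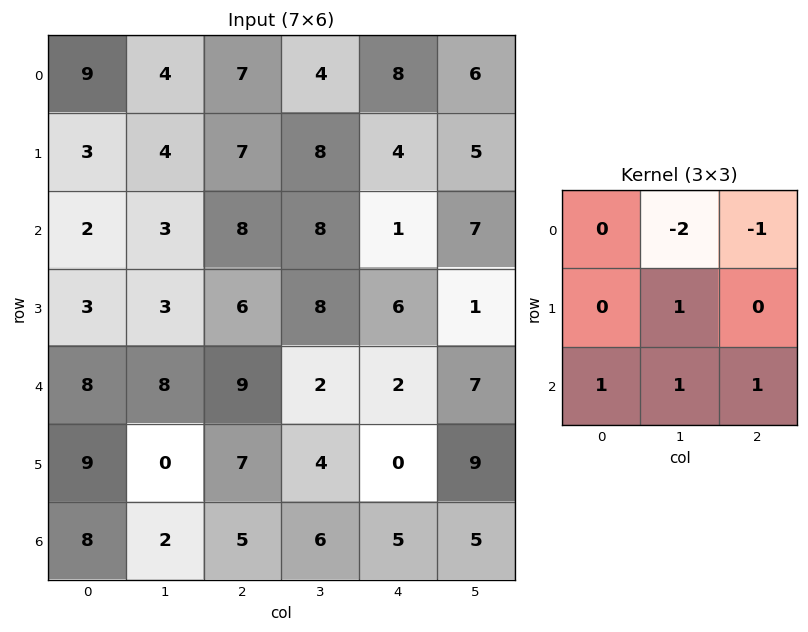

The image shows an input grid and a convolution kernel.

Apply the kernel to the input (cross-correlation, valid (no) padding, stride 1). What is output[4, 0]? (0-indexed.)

-10

The receptive field on the input at this output position is [8 8 9 / 9 0 7 / 8 2 5]. Elementwise product with the kernel and sum: 8·-2 + 9·-1 + 0·1 + 8·1 + 2·1 + 5·1.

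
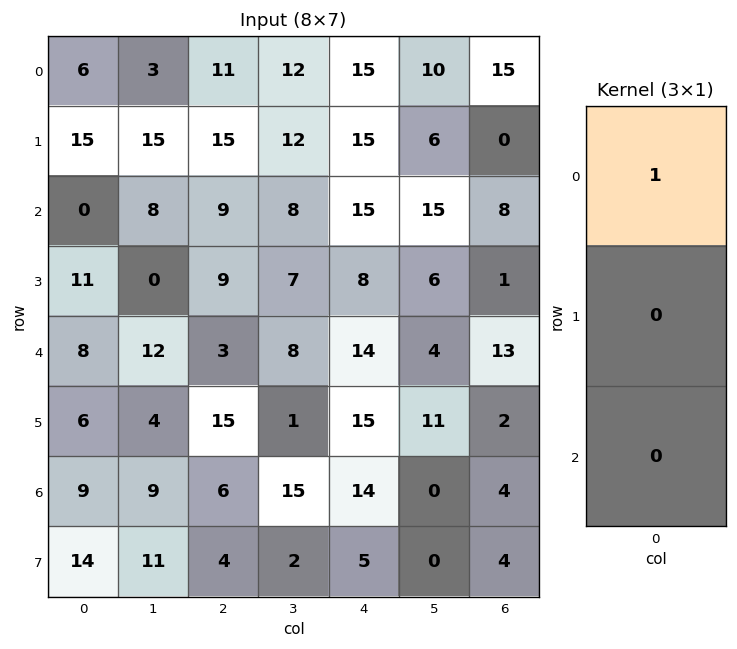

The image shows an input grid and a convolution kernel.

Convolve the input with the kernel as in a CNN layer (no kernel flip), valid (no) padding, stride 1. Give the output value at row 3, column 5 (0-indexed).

6

The receptive field on the input at this output position is [6 / 4 / 11]. Elementwise product with the kernel and sum: 6·1.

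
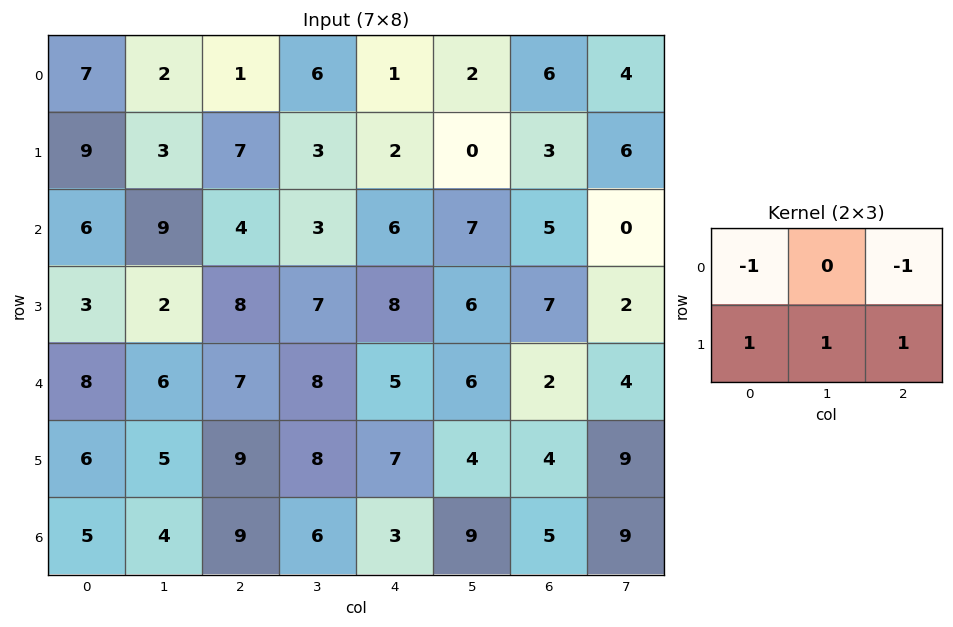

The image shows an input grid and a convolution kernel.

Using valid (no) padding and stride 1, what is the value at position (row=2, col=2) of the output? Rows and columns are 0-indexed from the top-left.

The receptive field on the input at this output position is [4 3 6 / 8 7 8]. Elementwise product with the kernel and sum: 4·-1 + 6·-1 + 8·1 + 7·1 + 8·1.

13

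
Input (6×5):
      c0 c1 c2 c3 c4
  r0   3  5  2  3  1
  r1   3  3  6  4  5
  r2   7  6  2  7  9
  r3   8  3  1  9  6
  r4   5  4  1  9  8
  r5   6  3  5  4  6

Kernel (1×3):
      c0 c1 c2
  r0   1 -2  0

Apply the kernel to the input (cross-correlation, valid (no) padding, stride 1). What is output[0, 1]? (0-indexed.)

The receptive field on the input at this output position is [5 2 3]. Elementwise product with the kernel and sum: 5·1 + 2·-2.

1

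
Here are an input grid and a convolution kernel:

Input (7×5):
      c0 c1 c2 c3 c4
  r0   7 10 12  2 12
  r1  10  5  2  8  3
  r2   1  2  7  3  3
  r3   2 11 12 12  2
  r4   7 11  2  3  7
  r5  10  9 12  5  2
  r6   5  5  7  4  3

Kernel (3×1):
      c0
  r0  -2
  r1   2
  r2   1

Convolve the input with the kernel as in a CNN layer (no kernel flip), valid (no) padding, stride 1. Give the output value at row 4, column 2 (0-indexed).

27

The receptive field on the input at this output position is [2 / 12 / 7]. Elementwise product with the kernel and sum: 2·-2 + 12·2 + 7·1.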